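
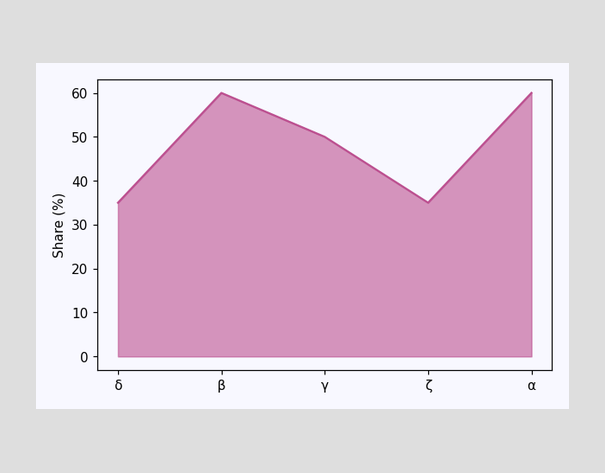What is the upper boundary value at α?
60%

At α the upper boundary is at 60%.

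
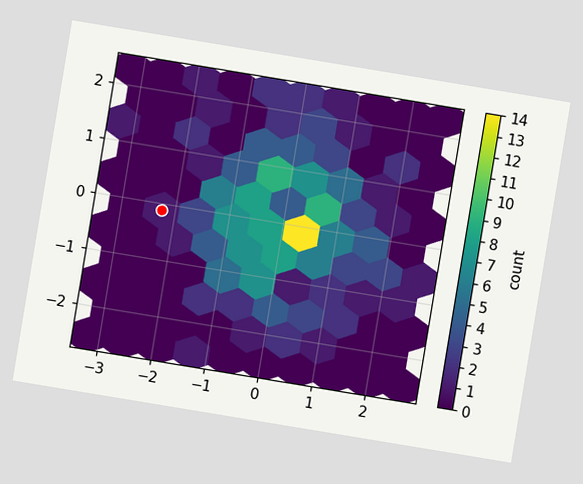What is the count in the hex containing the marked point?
The chart is tilted about 9° clockwise. The marked hex reads 1 on the colorbar.

1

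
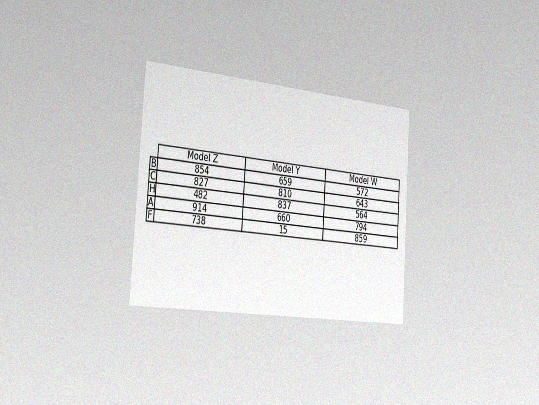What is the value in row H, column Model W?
The chart is tilted about 4° clockwise and viewed slightly from the left, with some photo noise. The (H, Model W) cell reads 564.

564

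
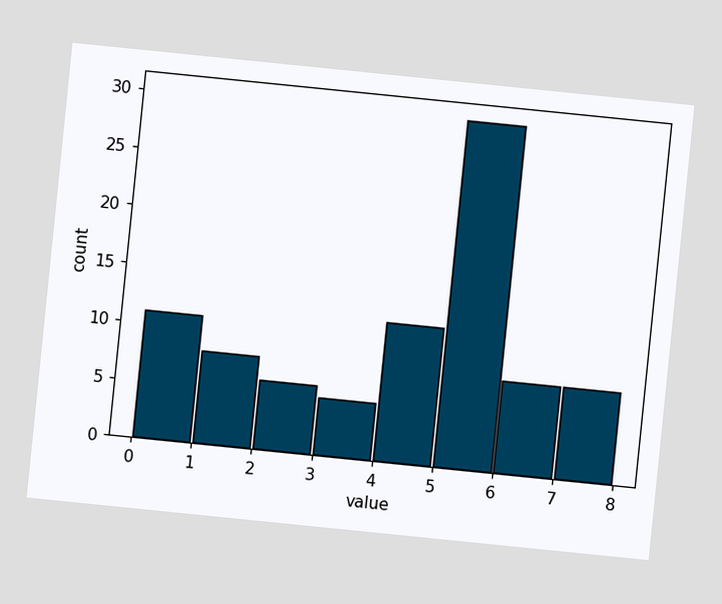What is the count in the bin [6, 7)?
8

The chart is tilted about 6° clockwise. The [6, 7) bin has height 8.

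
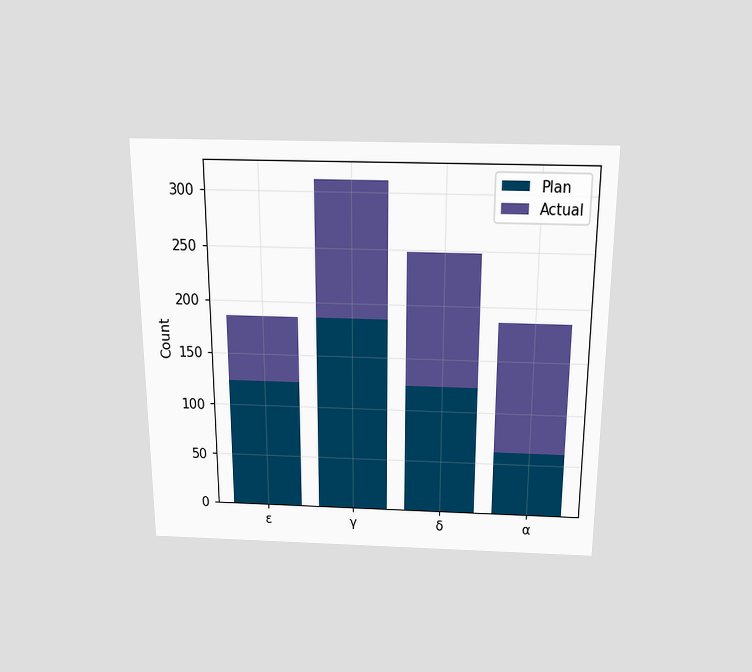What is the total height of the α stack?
The chart is viewed slightly from above. The α stack's top reaches 186 on the y-axis.

186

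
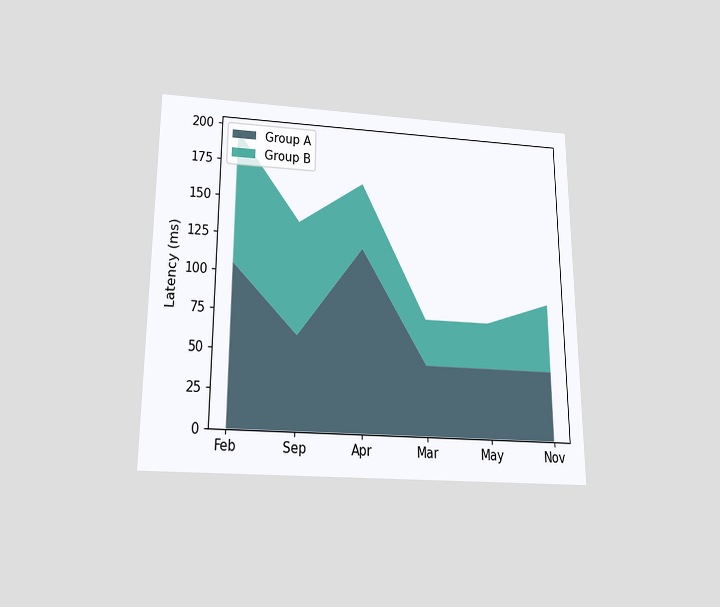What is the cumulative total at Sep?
135ms

The chart is viewed slightly from below. The stacked total at Sep reaches 135ms.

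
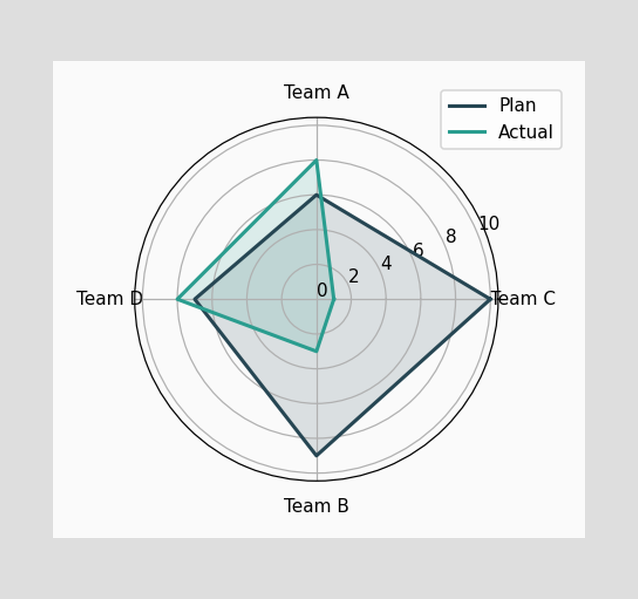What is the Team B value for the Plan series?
On the Team B axis, Plan reaches 9.

9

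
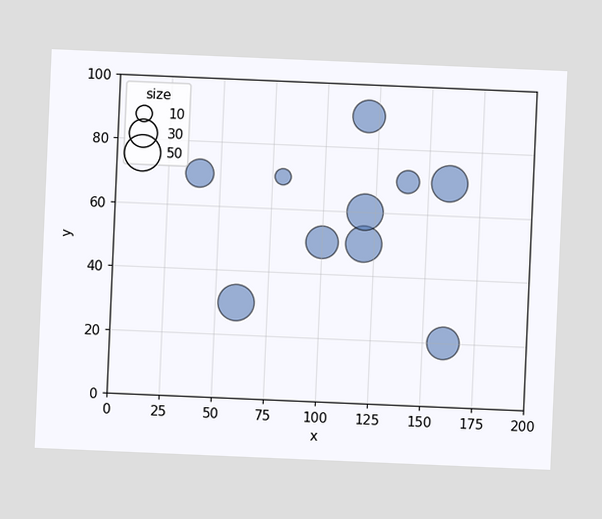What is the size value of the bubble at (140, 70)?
20

The chart is tilted about 2° clockwise. Matching the bubble at (140, 70) against the size legend gives 20.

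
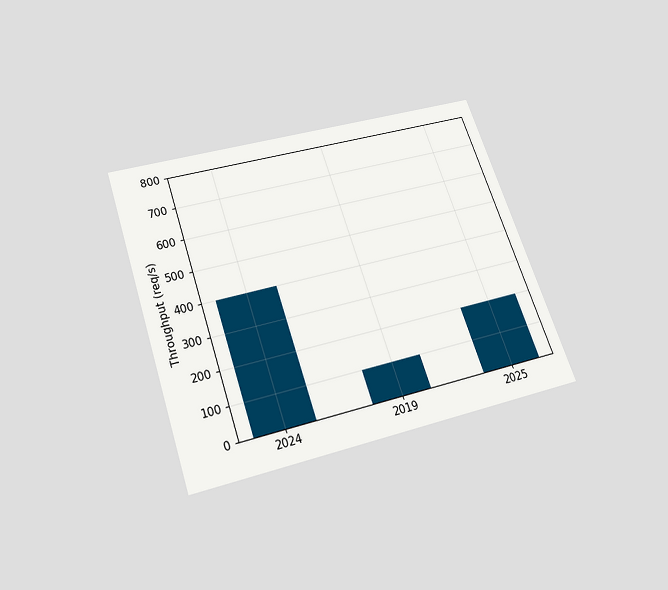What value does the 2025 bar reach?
200req/s

The chart is tilted about 19° counter-clockwise and viewed slightly from below. Reading along the chart's y-axis, the 2025 bar reaches 200req/s.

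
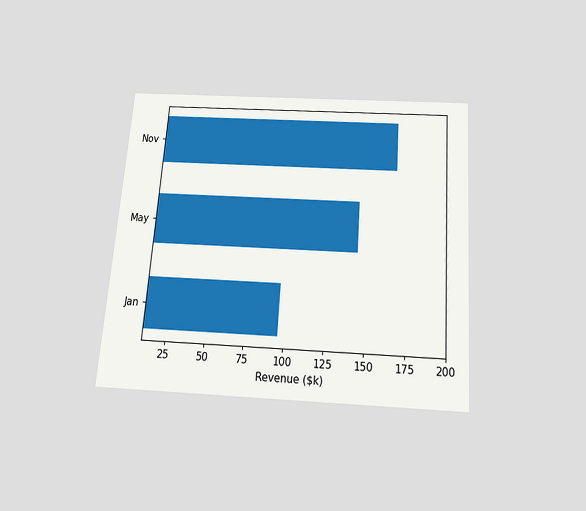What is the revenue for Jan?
$96k

The chart is tilted about 4° clockwise and viewed slightly from below. Reading along the chart's x-axis, the Jan bar reaches $96k.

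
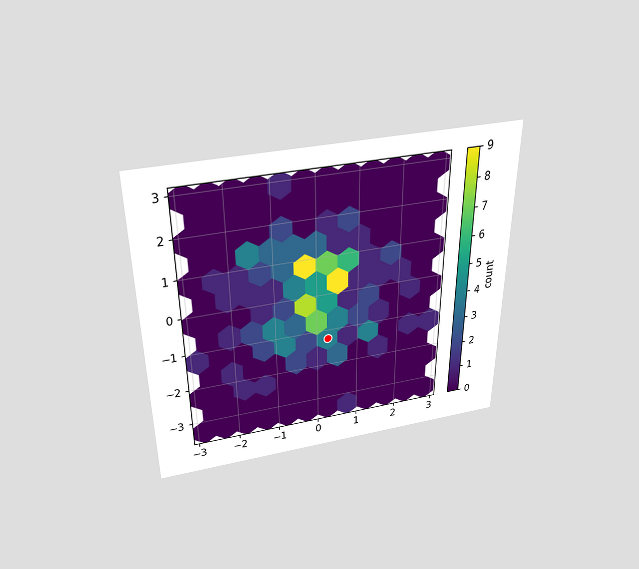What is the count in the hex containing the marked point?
4

The chart is viewed slightly from above. The marked hex reads 4 on the colorbar.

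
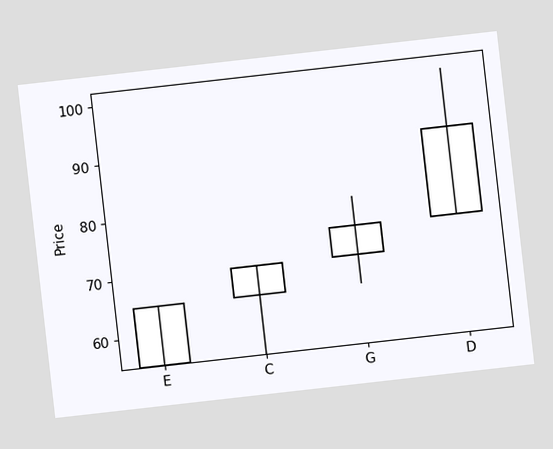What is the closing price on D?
The chart is tilted about 6° counter-clockwise. The D candle closes at 90.

90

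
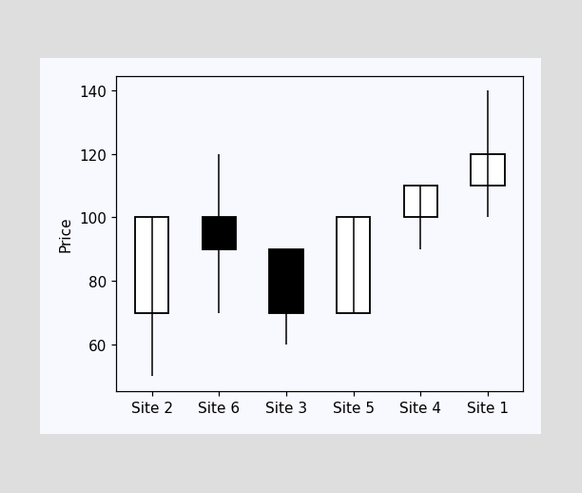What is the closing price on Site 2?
The Site 2 candle closes at 100.

100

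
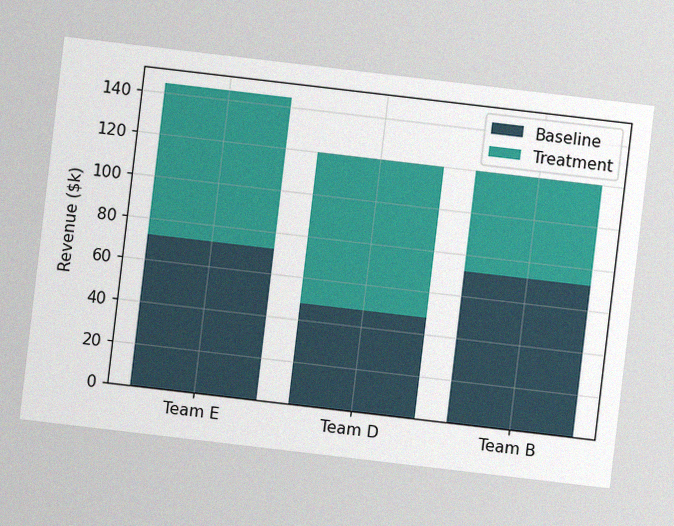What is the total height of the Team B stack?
$120k

The chart is tilted about 7° clockwise, with some photo noise. The Team B stack's top reaches $120k on the y-axis.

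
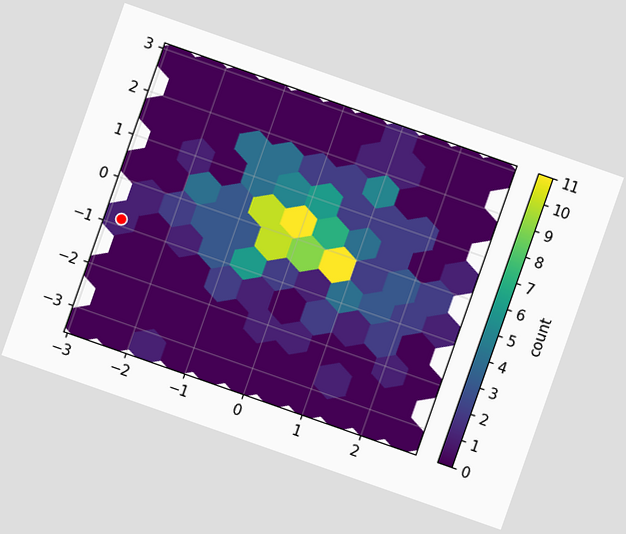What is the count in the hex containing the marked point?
The chart is tilted about 19° clockwise. The marked hex reads 1 on the colorbar.

1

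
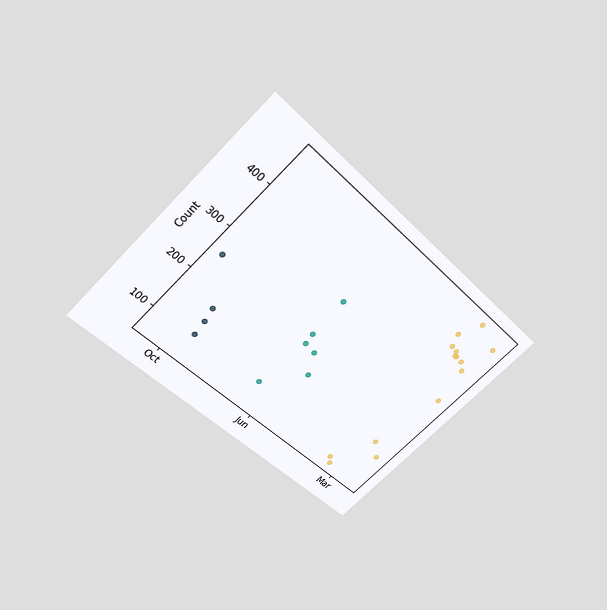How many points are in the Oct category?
4

The chart is tilted about 45° clockwise and viewed slightly from above. Counting the markers in the Oct column gives 4.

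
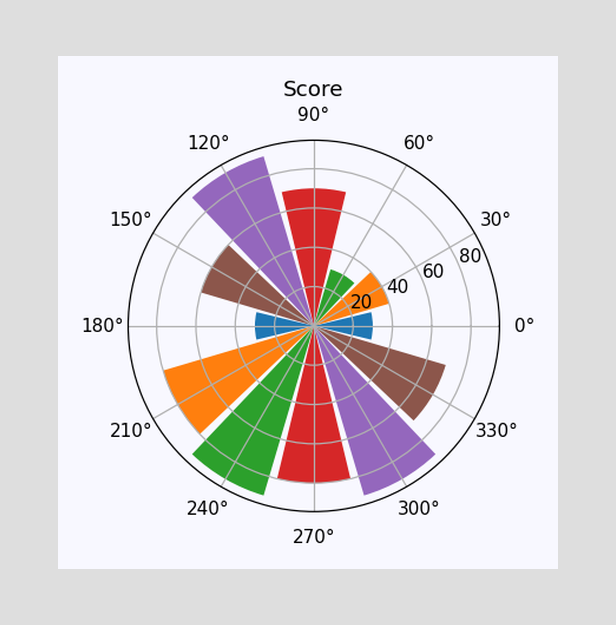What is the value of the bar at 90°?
The bar at 90° reaches 70 on the radial axis.

70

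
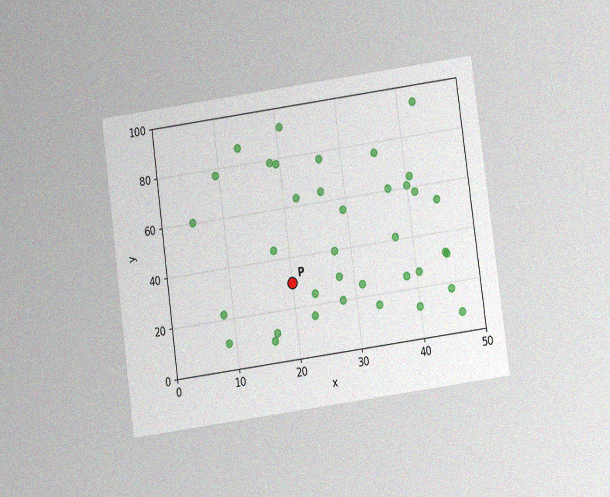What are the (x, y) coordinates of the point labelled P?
The chart is tilted about 8° counter-clockwise and viewed slightly from below, with some photo noise. Following the gridlines from P to each axis, P sits at (20, 30).

(20, 30)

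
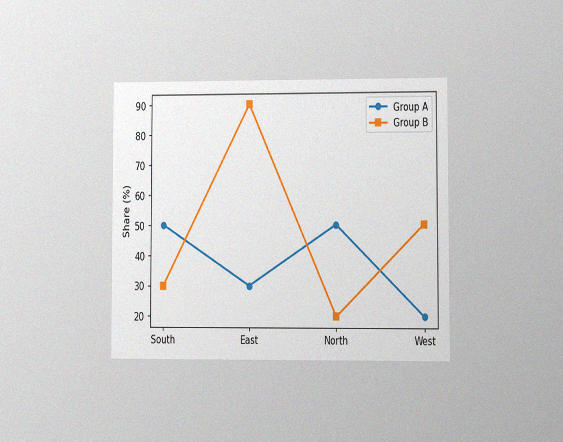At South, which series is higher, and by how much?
The chart is viewed at a slight angle, with some photo noise. At South, Group A sits above the other line by 20%.

Group A, by 20%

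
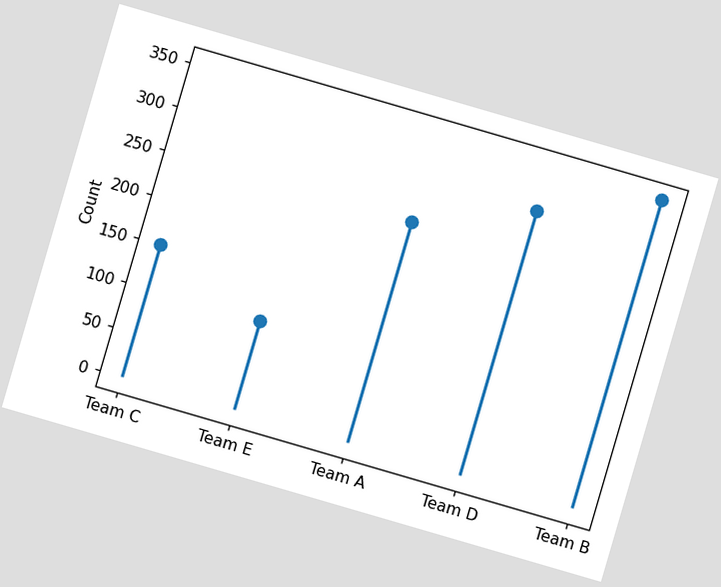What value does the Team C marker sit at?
150

The chart is tilted about 16° clockwise. The Team C marker sits at 150.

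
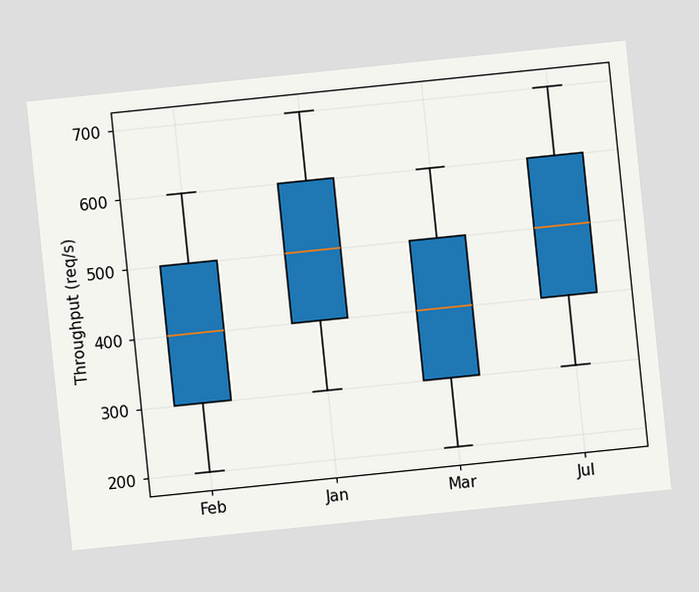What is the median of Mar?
400req/s

The chart is tilted about 6° counter-clockwise. The median line in the Mar box sits at 400req/s.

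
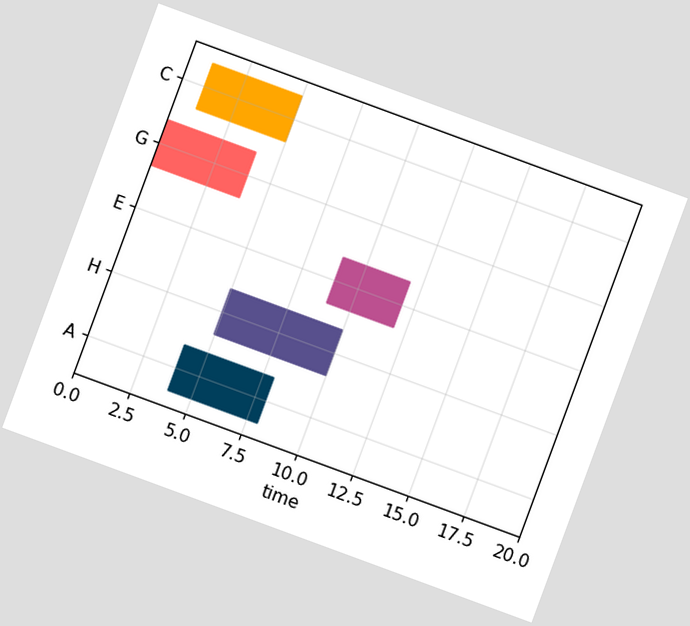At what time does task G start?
0

The chart is tilted about 20° clockwise. The G bar begins at t=0.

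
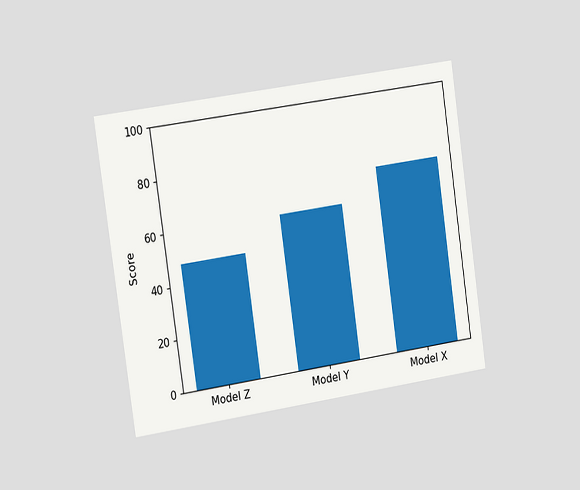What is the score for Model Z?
The chart is tilted about 8° counter-clockwise and viewed slightly from the left. Reading along the chart's y-axis, the Model Z bar reaches 48.

48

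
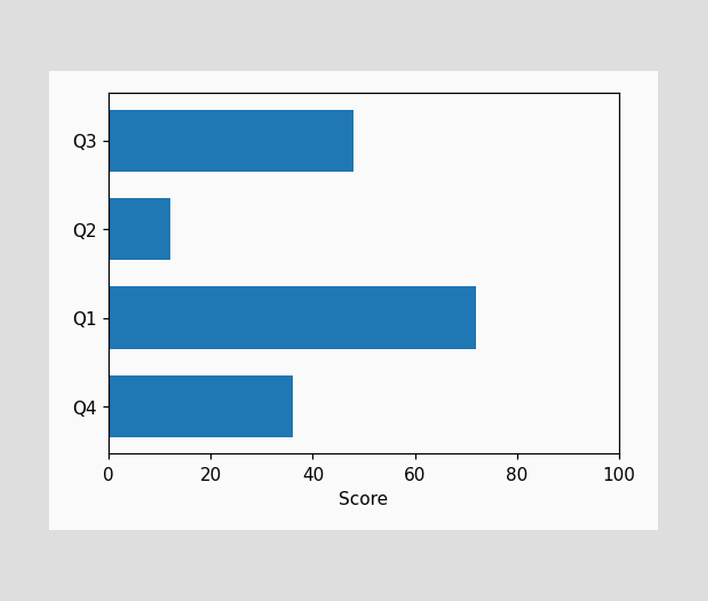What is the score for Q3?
Reading along the chart's x-axis, the Q3 bar reaches 48.

48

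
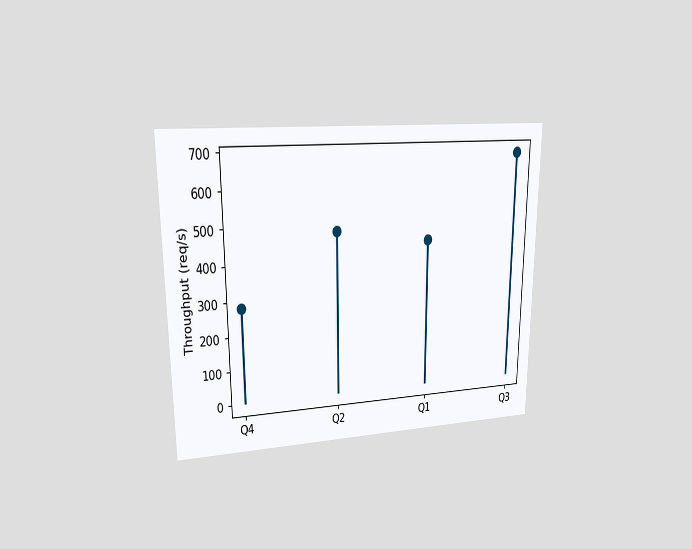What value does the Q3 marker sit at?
The chart is viewed at a slight angle. The Q3 marker sits at 680req/s.

680req/s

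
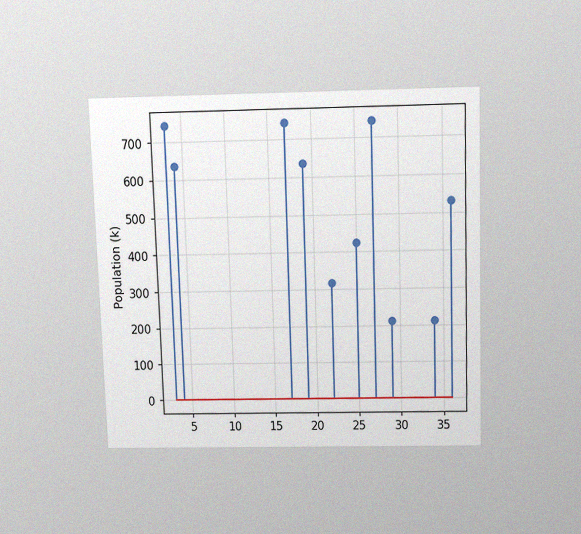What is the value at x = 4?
The chart is viewed slightly from above, with some photo noise. The stem at x=4 reaches 636k.

636k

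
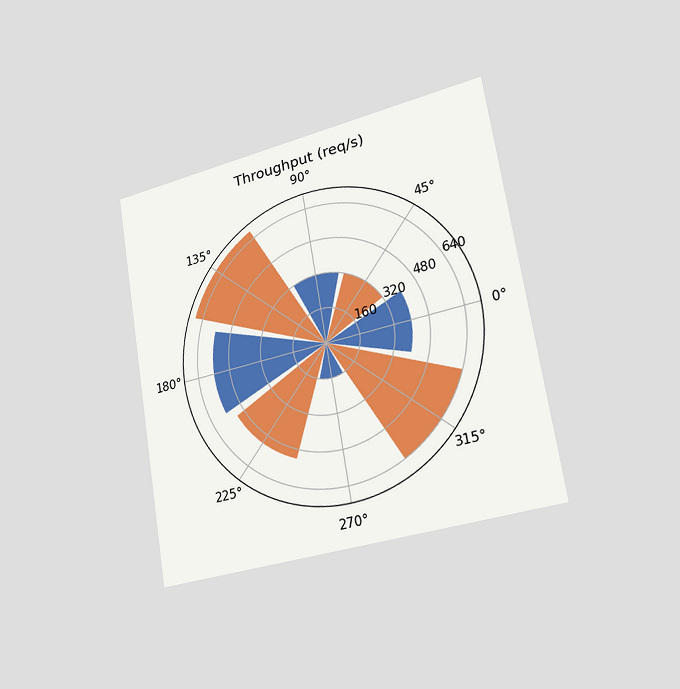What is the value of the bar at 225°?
520req/s

The chart is tilted about 9° counter-clockwise and viewed slightly from the right. The bar at 225° reaches 520req/s on the radial axis.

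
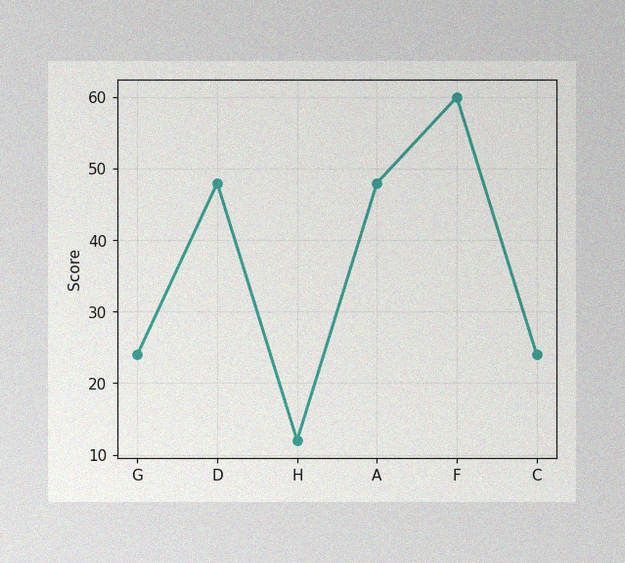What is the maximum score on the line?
60

The image has some photo noise and uneven lighting. The highest point is at F, and reading across to the y-axis gives 60.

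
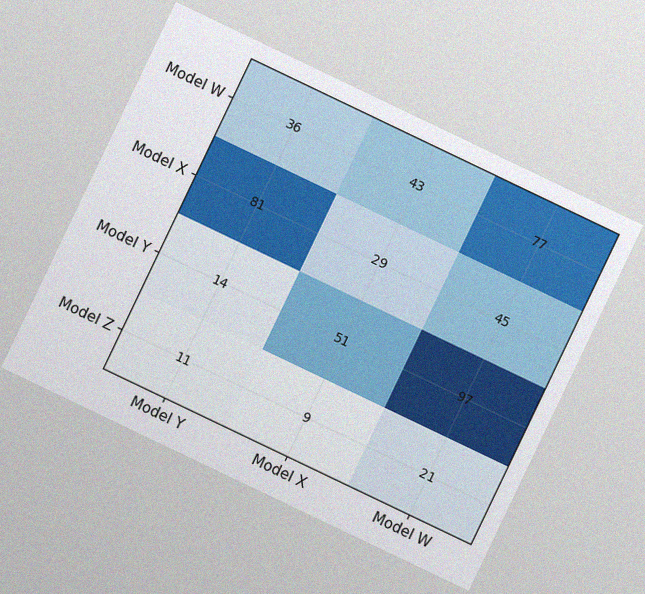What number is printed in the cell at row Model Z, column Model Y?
11

The chart is tilted about 26° clockwise, with some photo noise. The (Model Z, Model Y) cell reads 11.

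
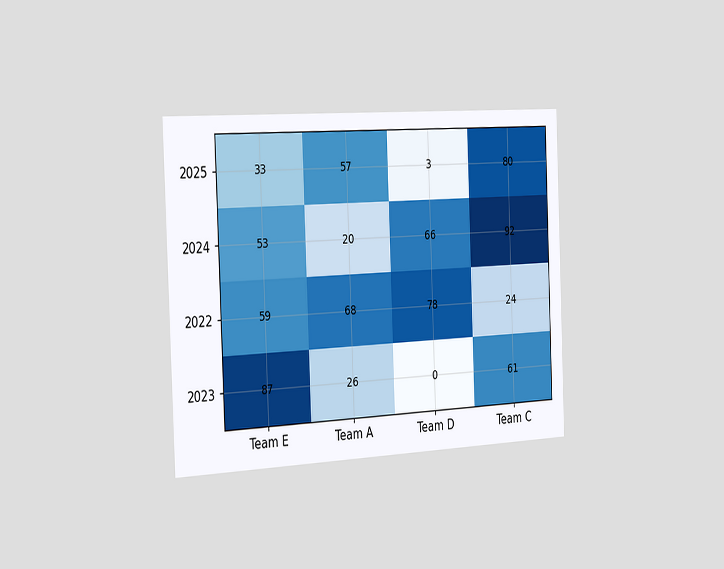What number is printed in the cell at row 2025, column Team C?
The chart is tilted about 2° counter-clockwise and viewed slightly from the left. The (2025, Team C) cell reads 80.

80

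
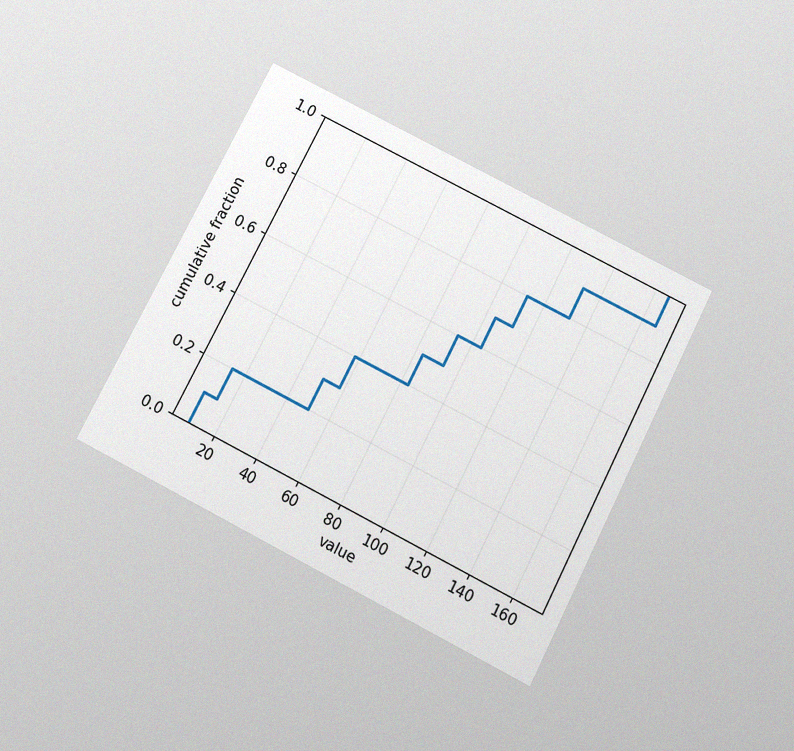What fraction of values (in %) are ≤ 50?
30%

The chart is tilted about 27° clockwise and viewed slightly from below, with some photo noise. At x=50 the ECDF step is at 30%.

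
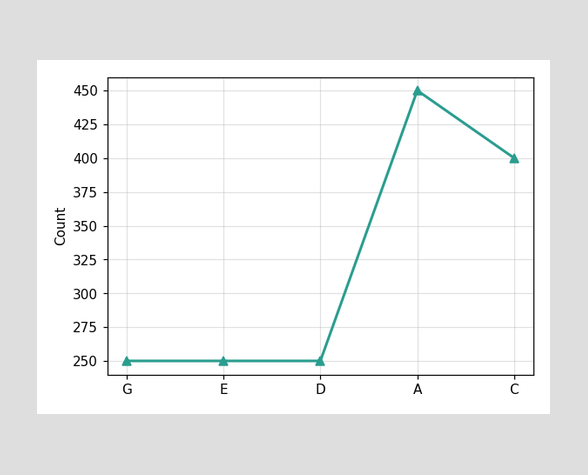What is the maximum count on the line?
The highest point is at A, and reading across to the y-axis gives 450.

450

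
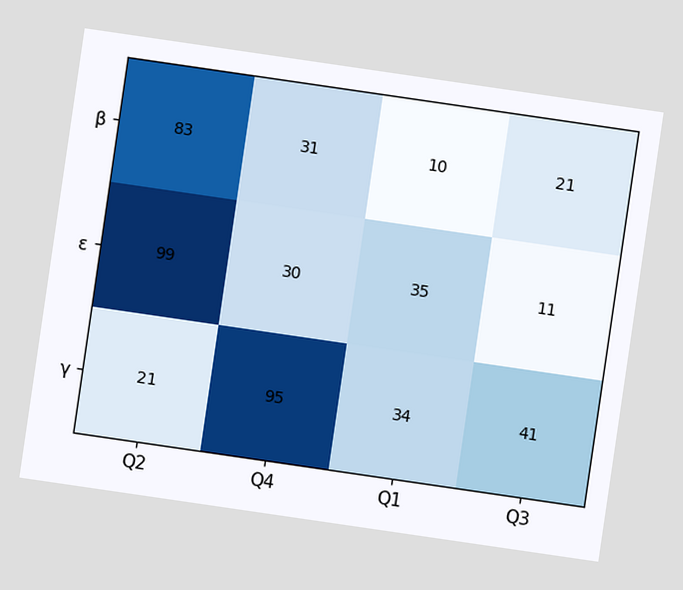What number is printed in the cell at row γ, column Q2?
21

The chart is tilted about 8° clockwise. The (γ, Q2) cell reads 21.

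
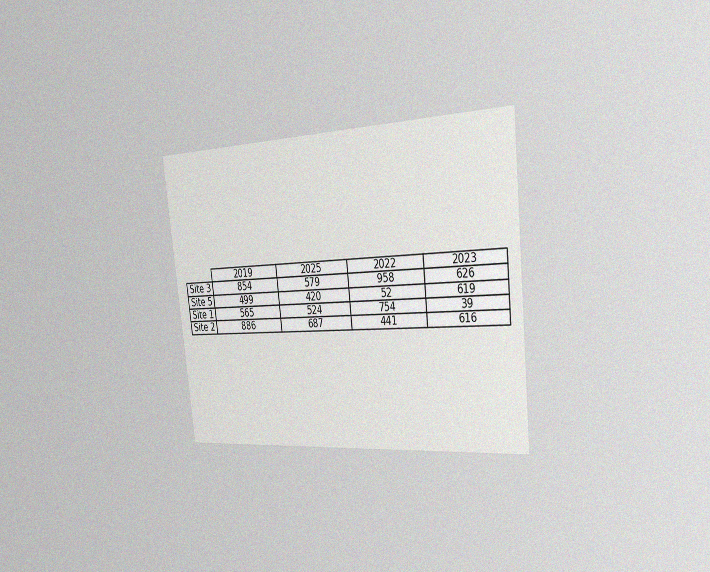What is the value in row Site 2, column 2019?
The chart is tilted about 6° counter-clockwise and viewed slightly from the right, with some photo noise. The (Site 2, 2019) cell reads 886.

886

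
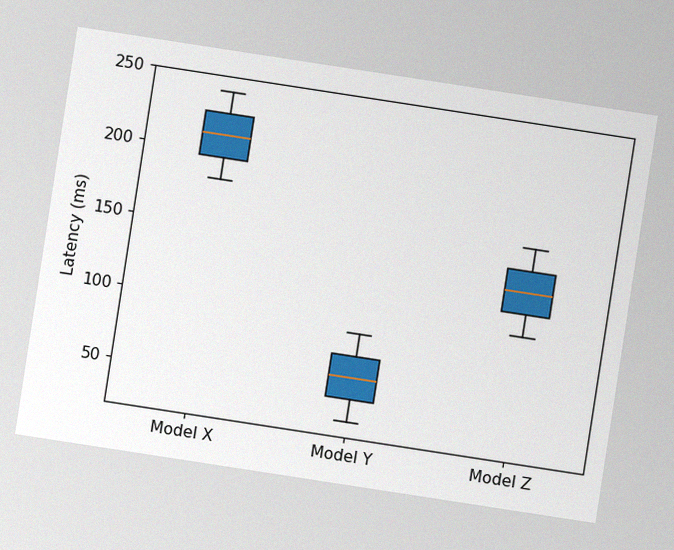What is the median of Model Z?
The chart is tilted about 9° clockwise, with some photo noise. The median line in the Model Z box sits at 135ms.

135ms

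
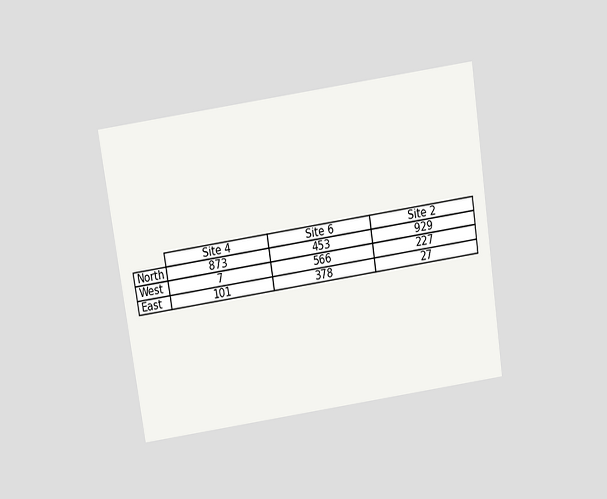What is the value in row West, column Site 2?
227

The chart is tilted about 9° counter-clockwise and viewed slightly from above. The (West, Site 2) cell reads 227.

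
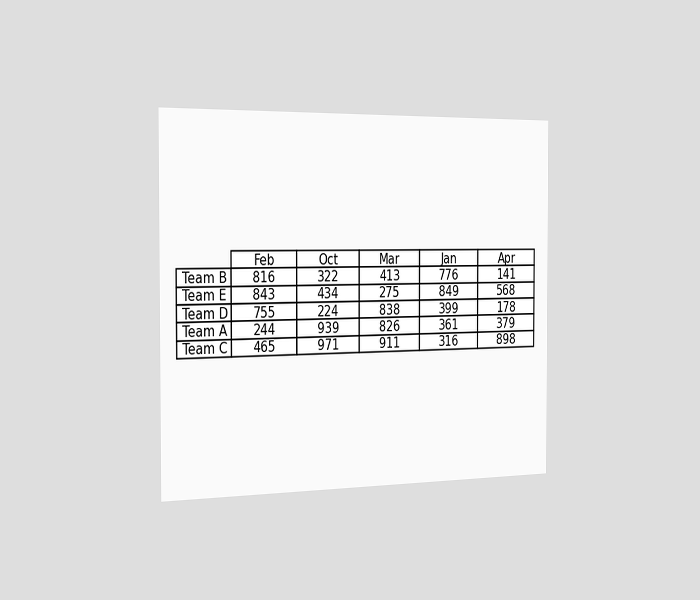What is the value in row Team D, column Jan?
The chart is viewed slightly from the left. The (Team D, Jan) cell reads 399.

399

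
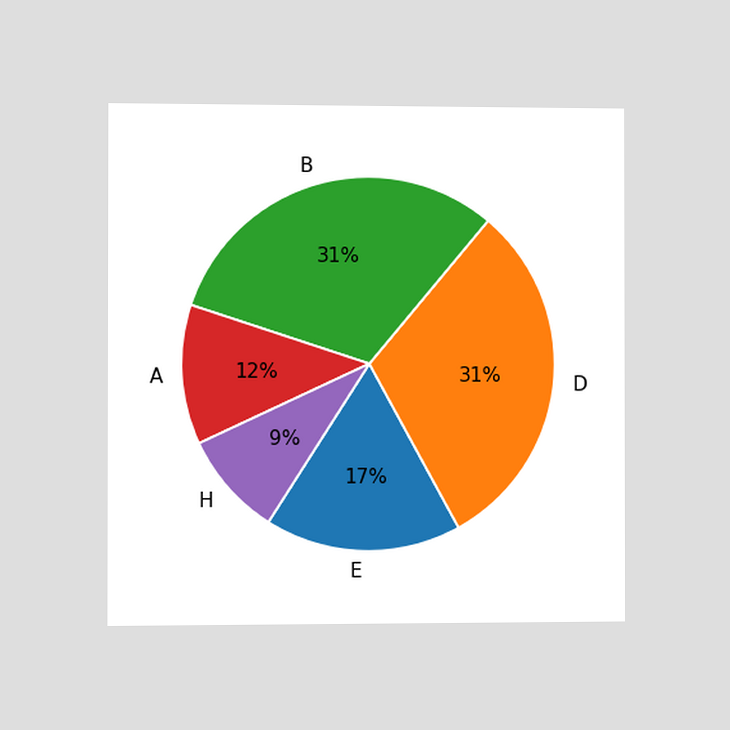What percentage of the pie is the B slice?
31%

The chart is viewed slightly from the left. The B slice takes up 31% of the pie.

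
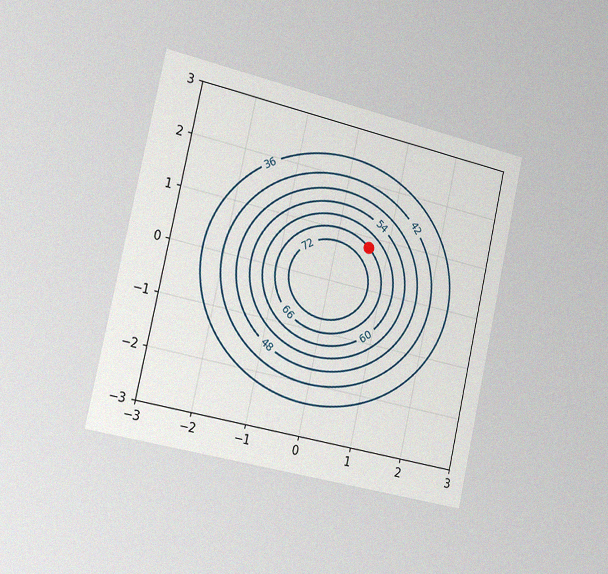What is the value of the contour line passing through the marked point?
66

The chart is tilted about 12° clockwise and viewed slightly from the left, with some photo noise. The marked point sits on the contour labelled 66.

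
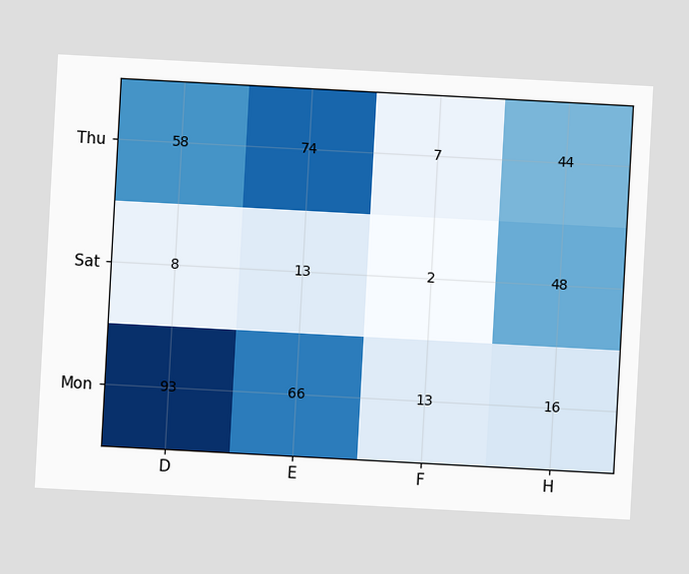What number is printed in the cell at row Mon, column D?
The chart is tilted about 3° clockwise. The (Mon, D) cell reads 93.

93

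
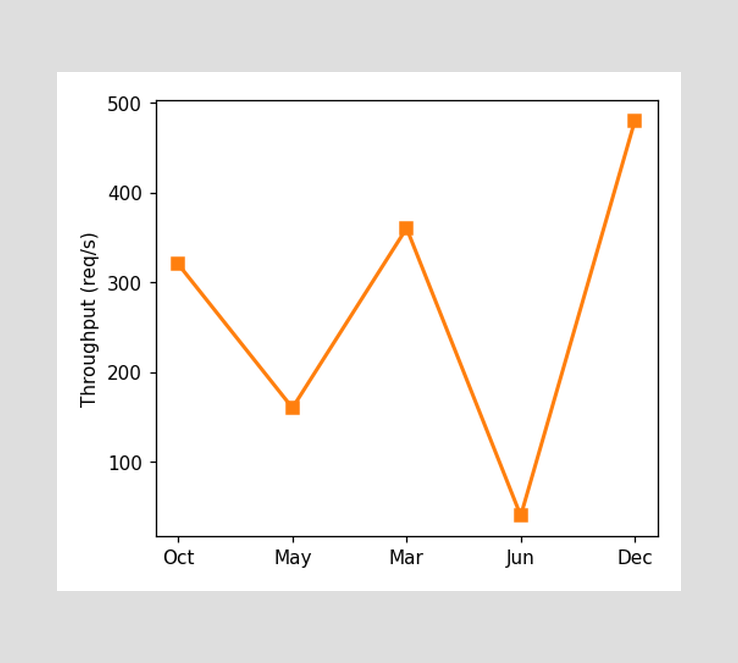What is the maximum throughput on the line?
480req/s

The highest point is at Dec, and reading across to the y-axis gives 480req/s.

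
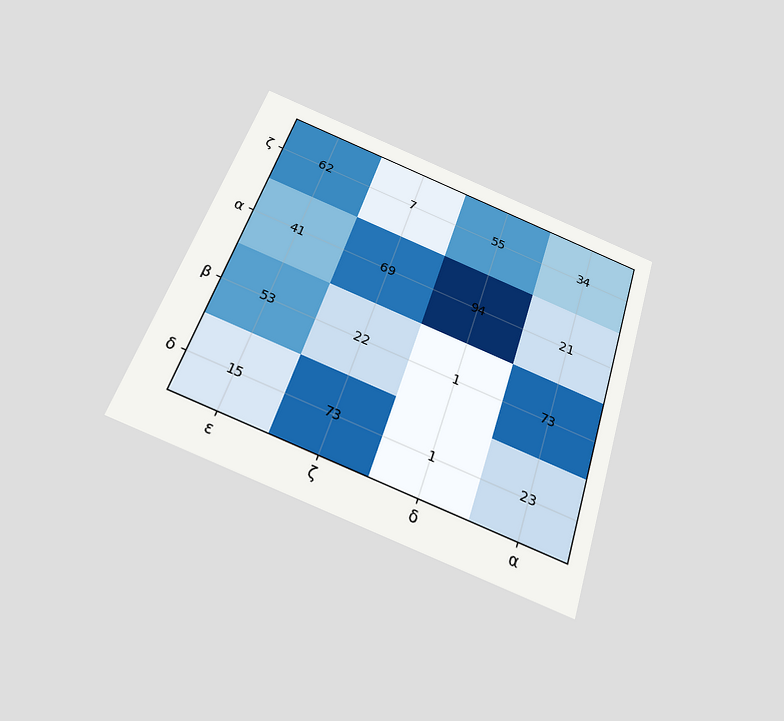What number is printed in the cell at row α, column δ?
The chart is tilted about 19° clockwise and viewed slightly from below. The (α, δ) cell reads 94.

94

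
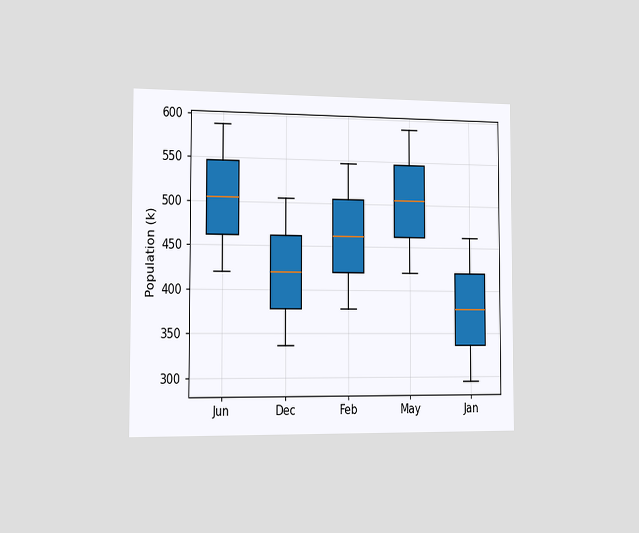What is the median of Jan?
The chart is viewed slightly from the left. The median line in the Jan box sits at 378k.

378k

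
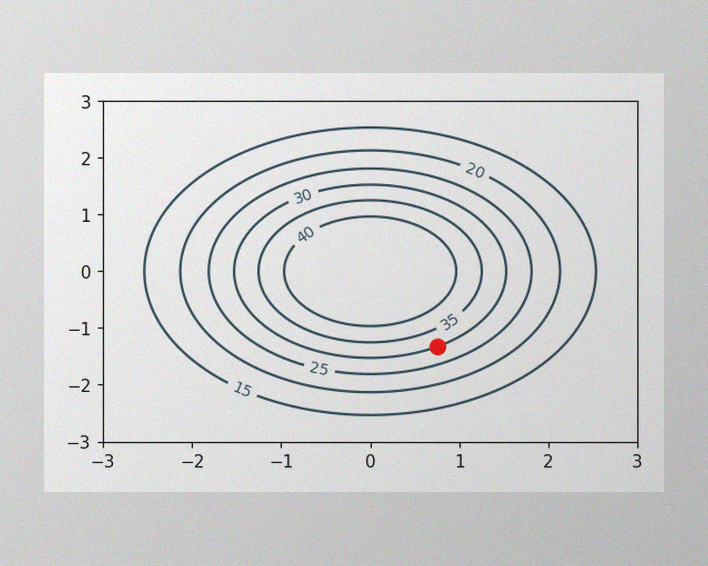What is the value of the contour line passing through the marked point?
30

The image has some photo noise and uneven lighting. The marked point sits on the contour labelled 30.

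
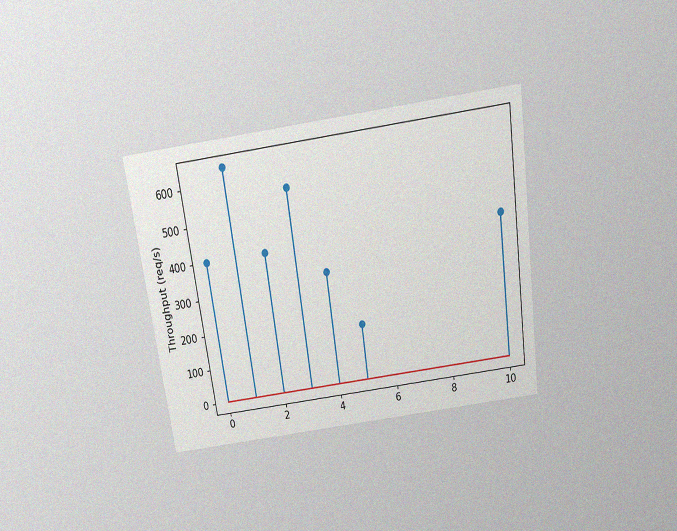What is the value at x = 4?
320req/s

The chart is tilted about 8° counter-clockwise and viewed slightly from above, with some photo noise. The stem at x=4 reaches 320req/s.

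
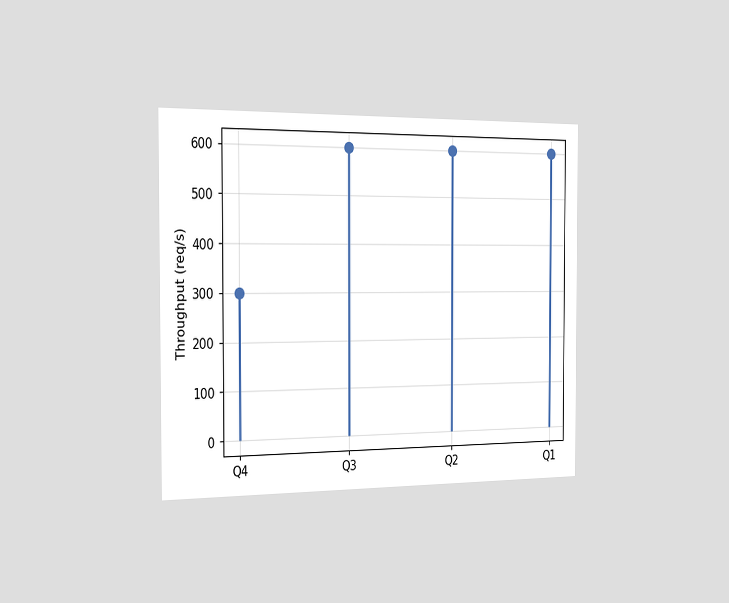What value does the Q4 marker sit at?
300req/s

The chart is viewed slightly from the left. The Q4 marker sits at 300req/s.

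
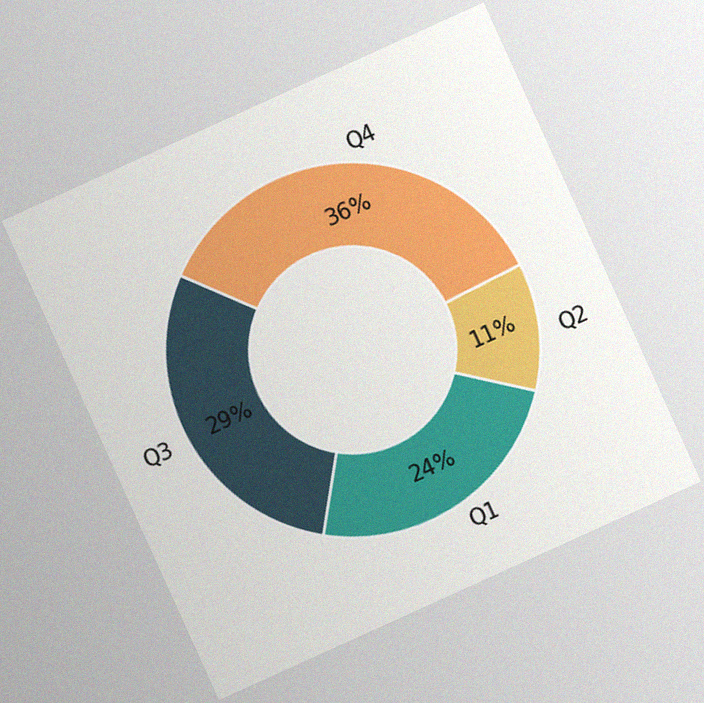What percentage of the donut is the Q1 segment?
24%

The chart is tilted about 24° counter-clockwise, with some photo noise. The Q1 segment takes up 24% of the ring.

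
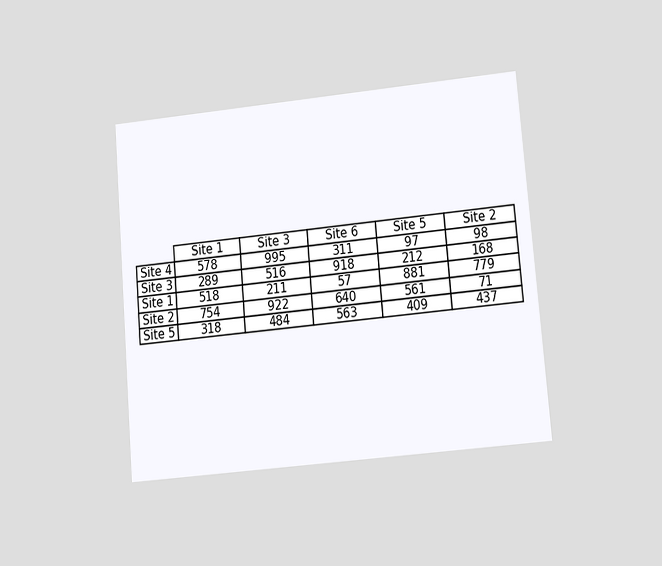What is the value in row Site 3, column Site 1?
The chart is tilted about 5° counter-clockwise and viewed at a slight angle. The (Site 3, Site 1) cell reads 289.

289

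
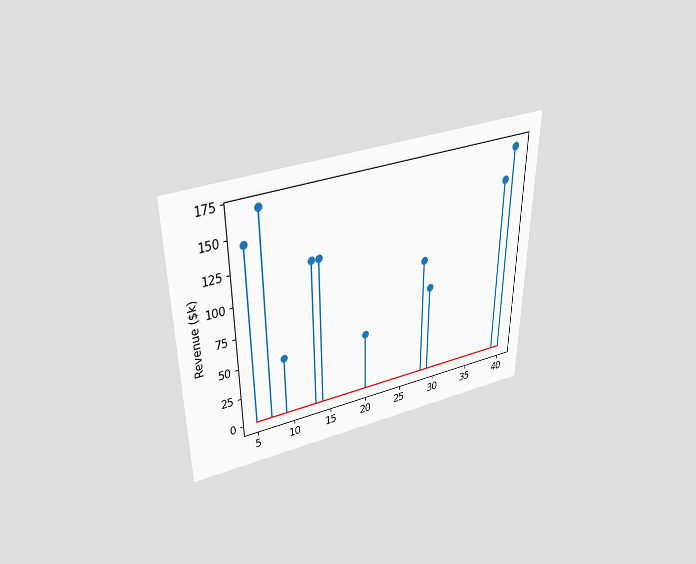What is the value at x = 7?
$168k

The chart is viewed slightly from above. The stem at x=7 reaches $168k.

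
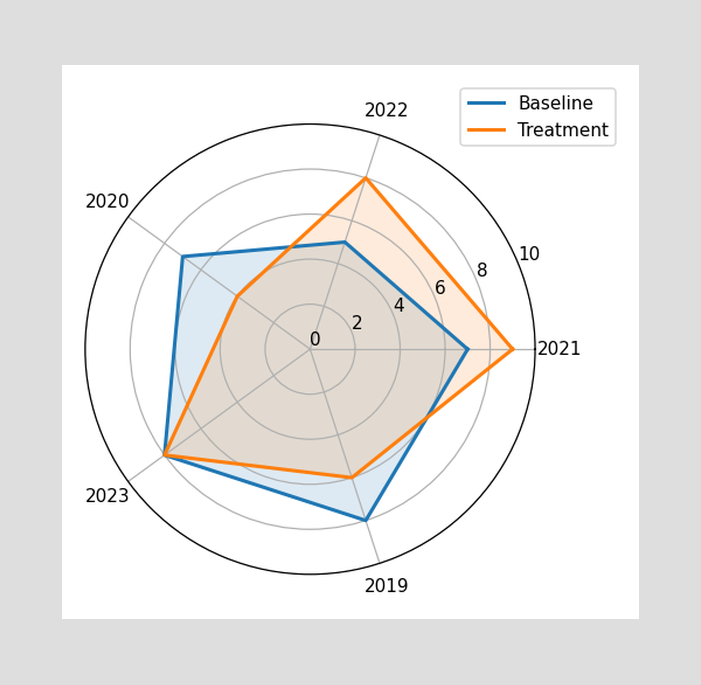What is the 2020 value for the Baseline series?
7

On the 2020 axis, Baseline reaches 7.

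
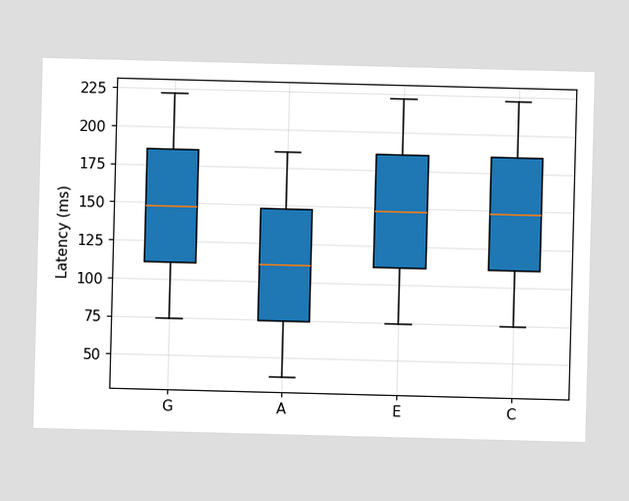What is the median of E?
148ms

The median line in the E box sits at 148ms.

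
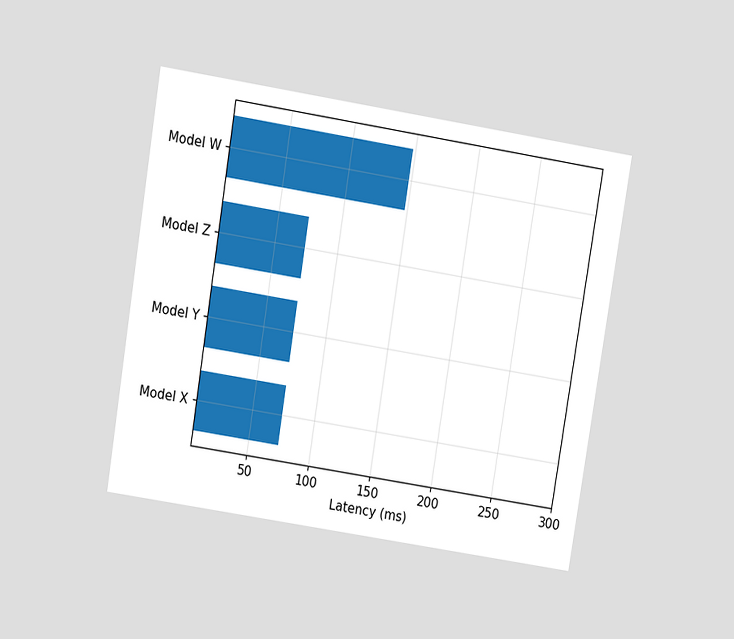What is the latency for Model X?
The chart is tilted about 9° clockwise and viewed at a slight angle. Reading along the chart's x-axis, the Model X bar reaches 74ms.

74ms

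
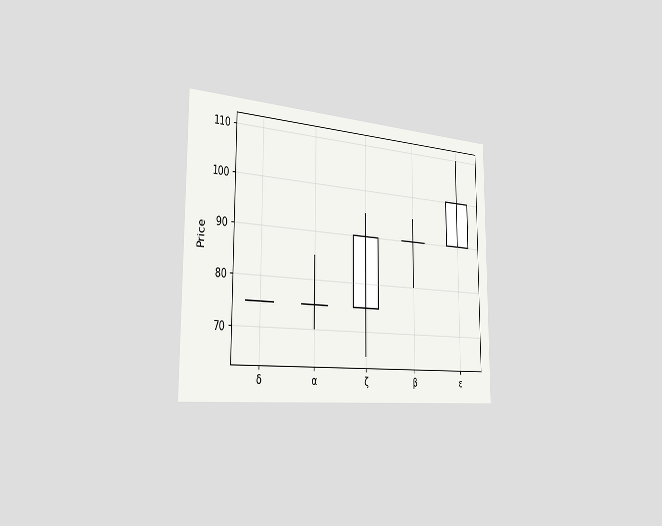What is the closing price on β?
The chart is viewed slightly from the left. The β candle closes at 90.

90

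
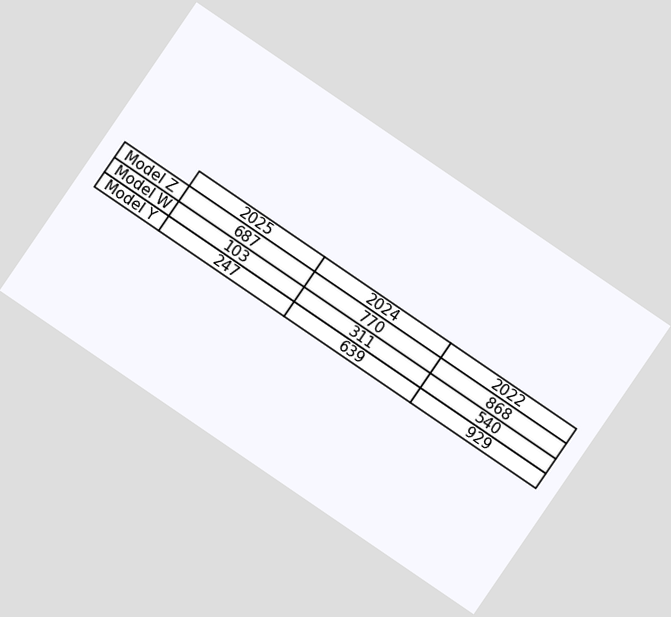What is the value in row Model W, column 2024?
311

The chart is tilted about 34° clockwise. The (Model W, 2024) cell reads 311.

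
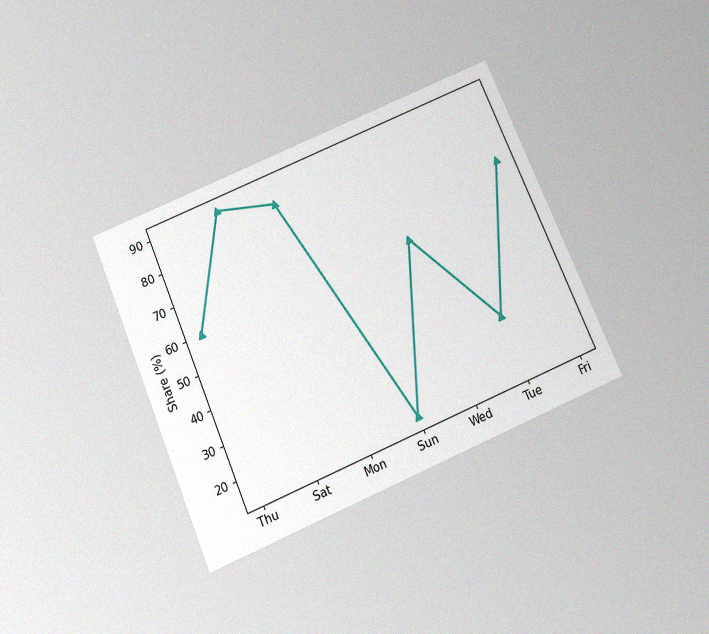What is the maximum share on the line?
90%

The chart is tilted about 23° counter-clockwise and viewed slightly from below, with some photo noise. The highest point is at Sat, and reading across to the y-axis gives 90%.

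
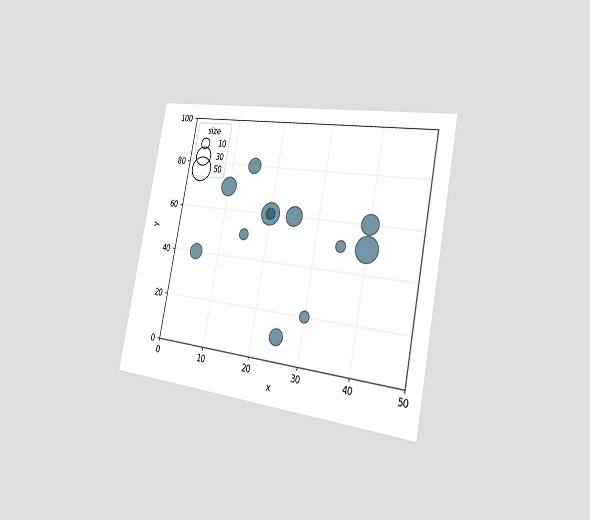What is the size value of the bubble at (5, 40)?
20

The chart is tilted about 11° clockwise and viewed slightly from the right. Matching the bubble at (5, 40) against the size legend gives 20.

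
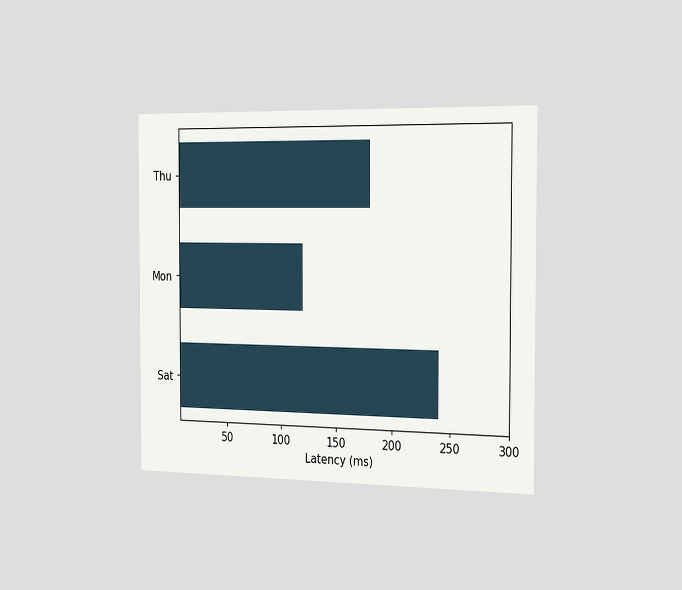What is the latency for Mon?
The chart is viewed slightly from the right. Reading along the chart's x-axis, the Mon bar reaches 120ms.

120ms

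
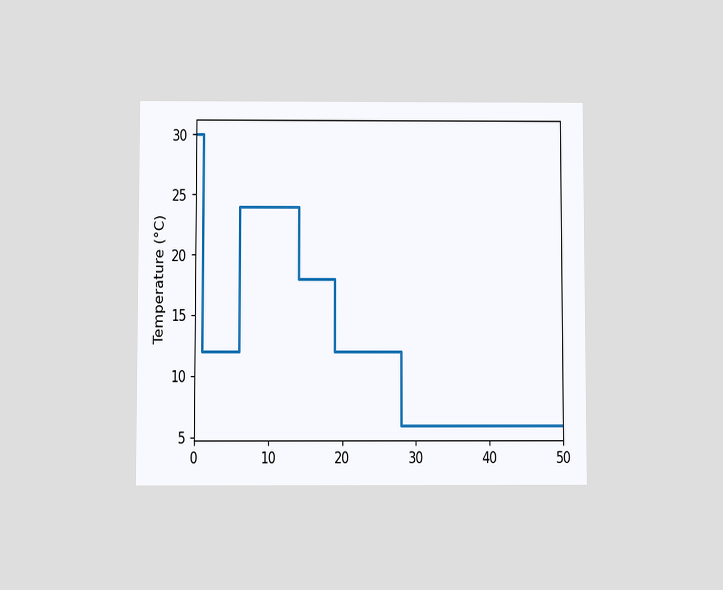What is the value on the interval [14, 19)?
18°C

The chart is viewed slightly from below. On [14, 19) the step sits at 18°C.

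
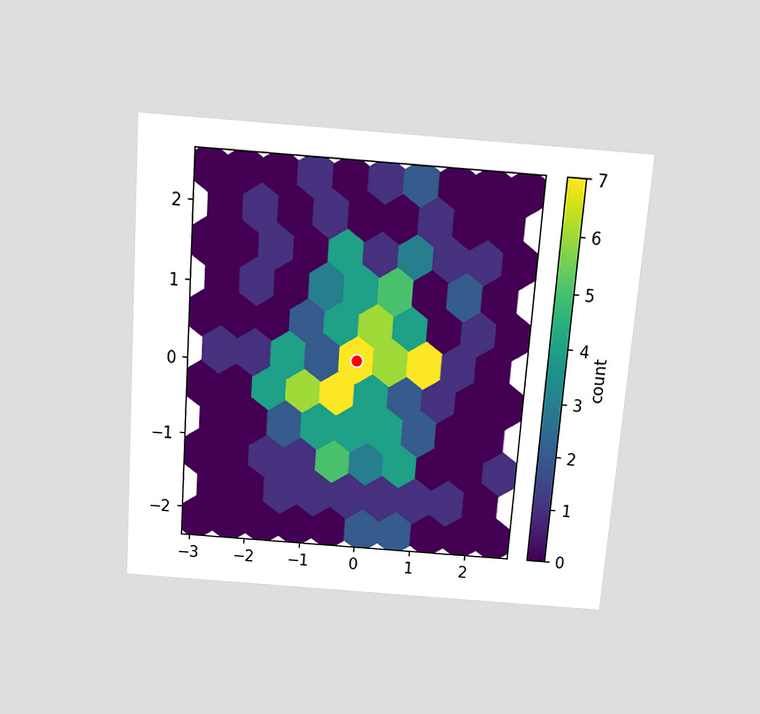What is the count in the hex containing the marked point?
7

The chart is tilted about 4° clockwise and viewed slightly from above. The marked hex reads 7 on the colorbar.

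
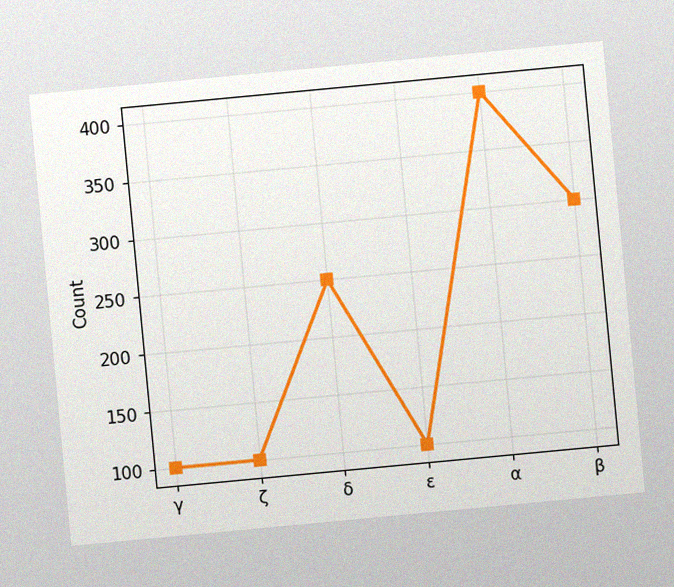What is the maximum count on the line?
The chart is tilted about 5° counter-clockwise, with some photo noise. The highest point is at α, and reading across to the y-axis gives 400.

400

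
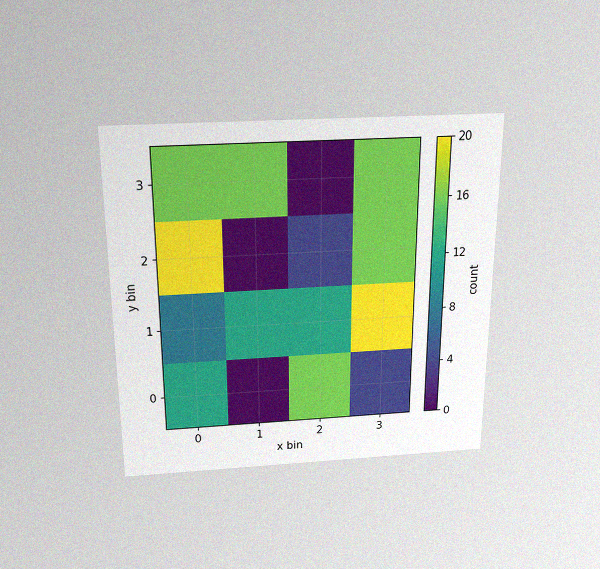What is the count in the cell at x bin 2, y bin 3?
The chart is viewed slightly from above, with some photo noise. Matching the cell (2, 3) against the colorbar gives 0.

0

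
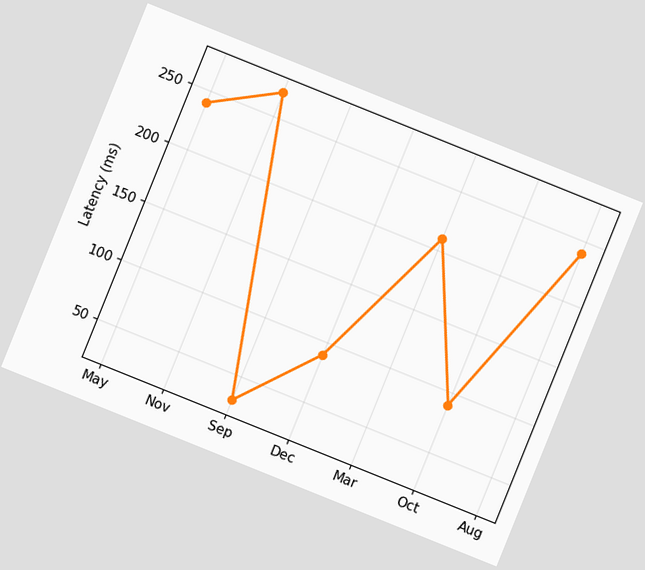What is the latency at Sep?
30ms

The chart is tilted about 22° clockwise. At Sep, the line is at 30ms.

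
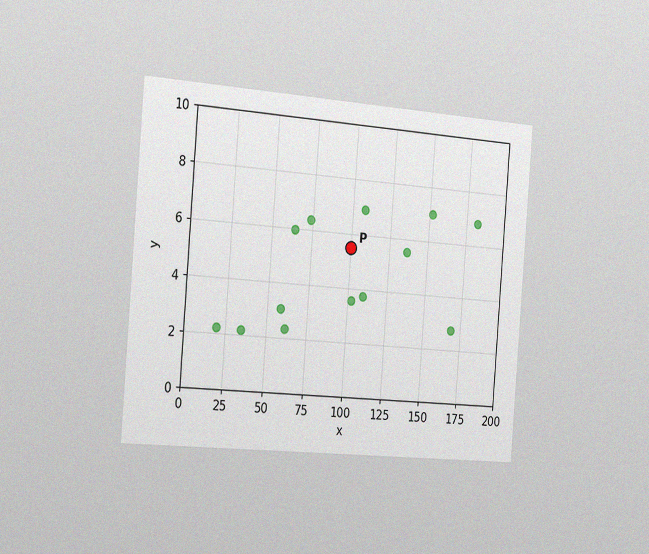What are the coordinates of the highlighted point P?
(100, 5.5)

The chart is tilted about 4° clockwise and viewed slightly from the left, with some photo noise. Following the gridlines from P to each axis, P sits at (100, 5.5).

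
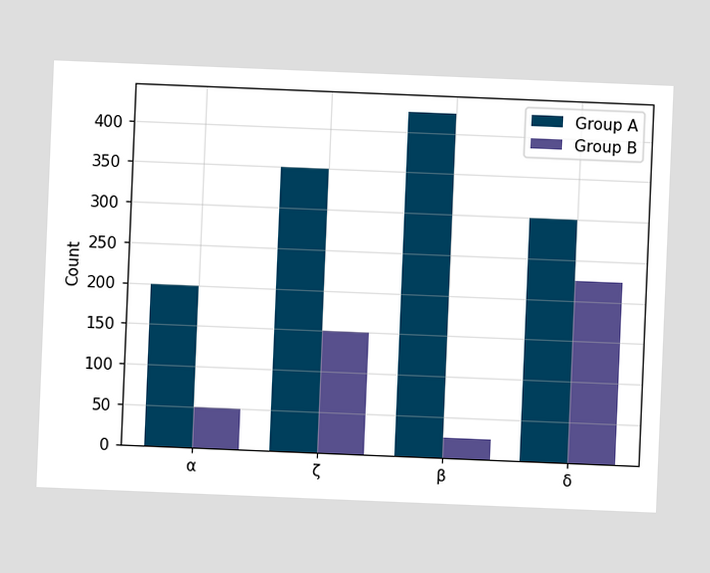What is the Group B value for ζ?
The chart is tilted about 2° clockwise. The Group B bar at ζ reaches 150 on the y-axis.

150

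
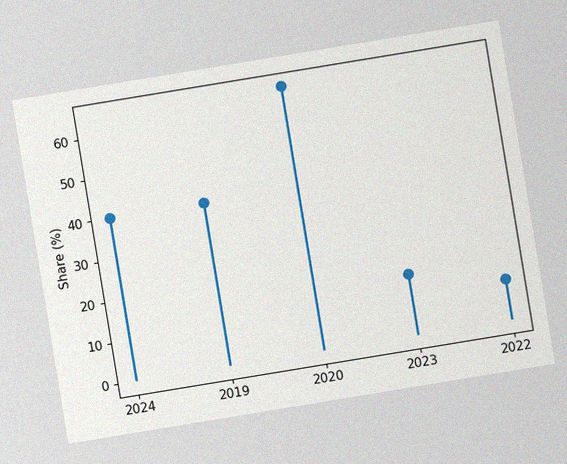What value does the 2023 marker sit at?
The chart is tilted about 9° counter-clockwise, with some photo noise. The 2023 marker sits at 15%.

15%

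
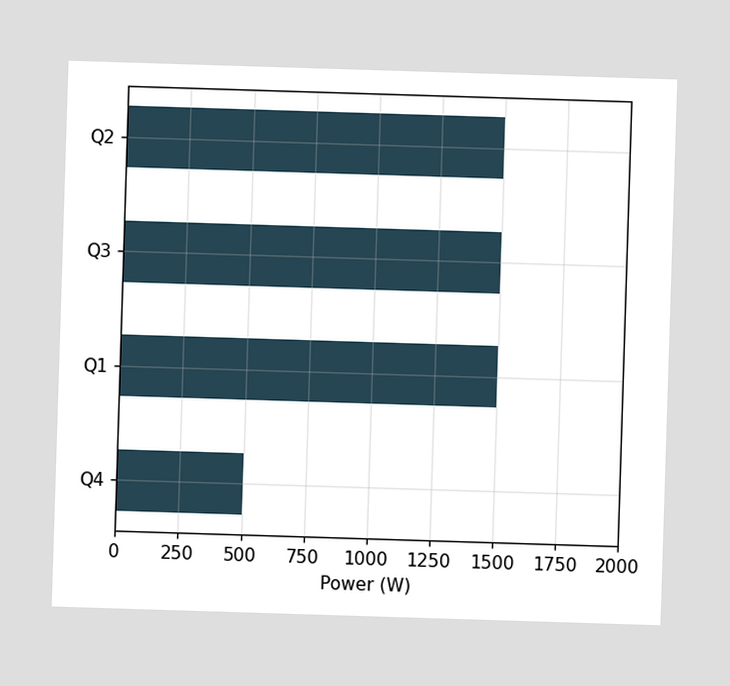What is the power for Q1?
1500W

Reading along the chart's x-axis, the Q1 bar reaches 1500W.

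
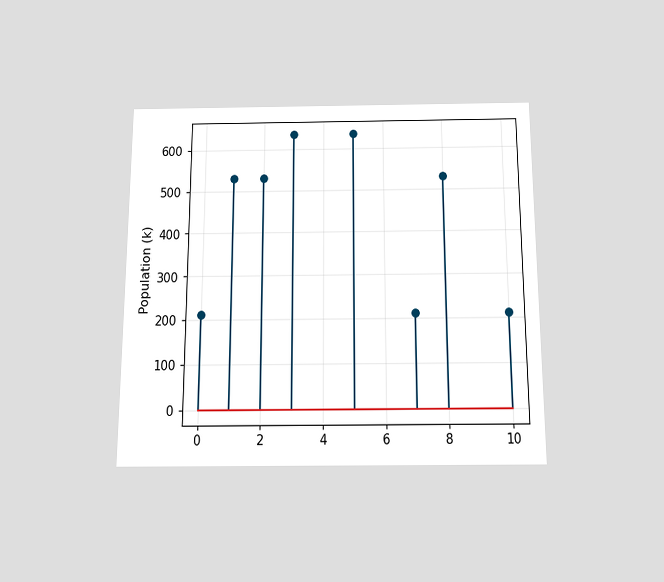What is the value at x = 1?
530k

The chart is viewed slightly from below. The stem at x=1 reaches 530k.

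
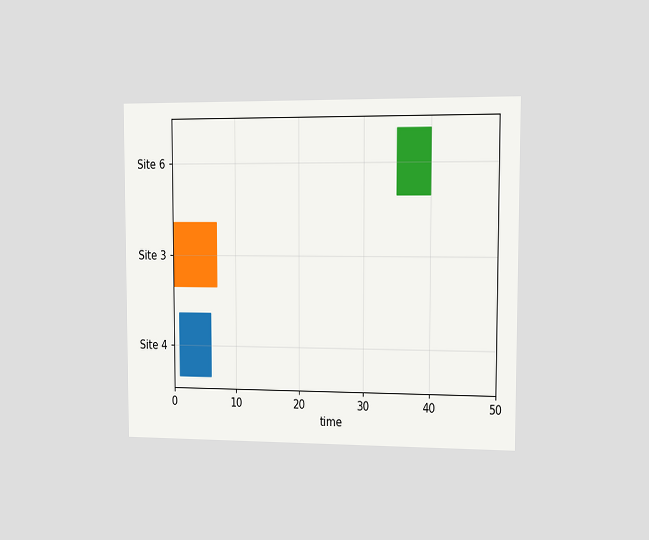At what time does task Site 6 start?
35

The chart is viewed slightly from the right. The Site 6 bar begins at t=35.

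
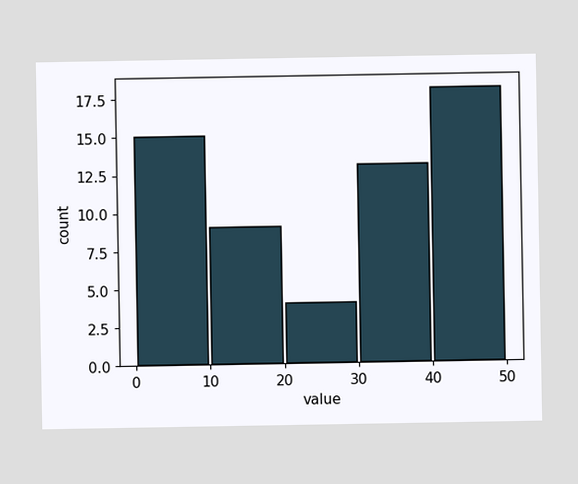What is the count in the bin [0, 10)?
The [0, 10) bin has height 15.

15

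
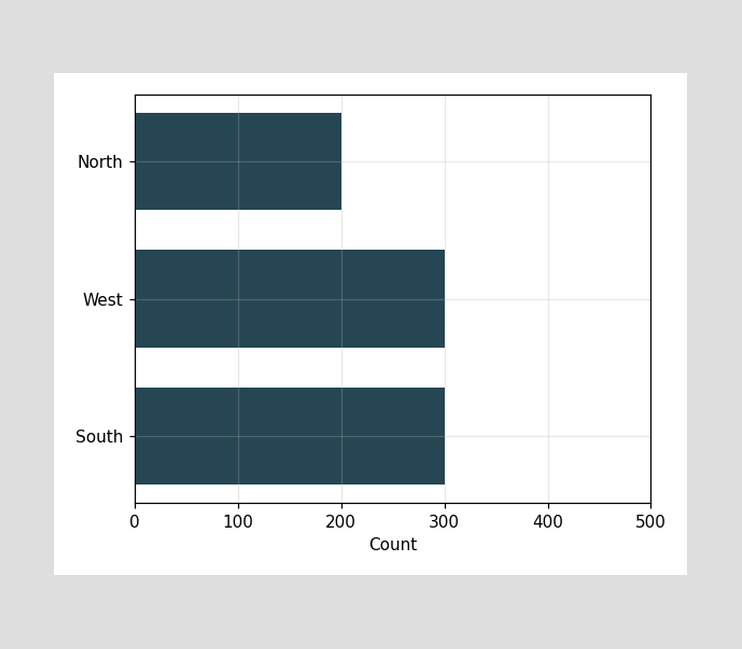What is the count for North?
200

Reading along the chart's x-axis, the North bar reaches 200.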